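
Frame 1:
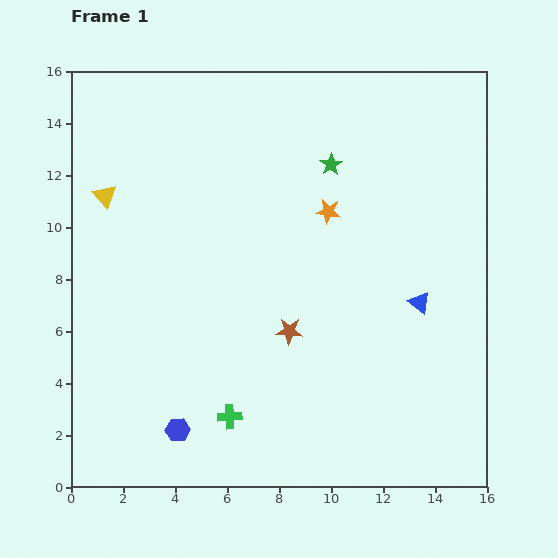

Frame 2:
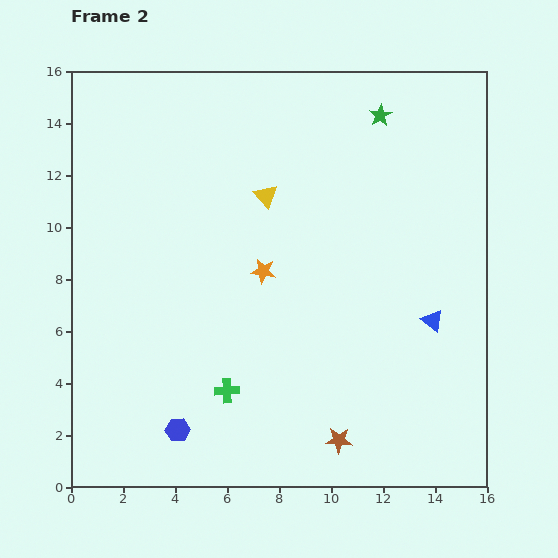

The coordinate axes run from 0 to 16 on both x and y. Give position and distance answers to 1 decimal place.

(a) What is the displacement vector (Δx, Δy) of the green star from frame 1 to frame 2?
(1.9, 1.9)

The green star was at (10.0, 12.4) in frame 1 and (11.9, 14.3) in frame 2.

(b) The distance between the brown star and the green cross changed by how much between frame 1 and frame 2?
+0.7

Distance in frame 1: 4.0. Distance in frame 2: 4.7.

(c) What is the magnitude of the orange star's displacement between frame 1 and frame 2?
3.4

The orange star moved from (9.9, 10.6) to (7.4, 8.3), a distance of √(2.5² + 2.3²) ≈ 3.4.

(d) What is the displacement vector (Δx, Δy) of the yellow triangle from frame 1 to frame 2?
(6.2, 0.0)

The yellow triangle was at (1.3, 11.2) in frame 1 and (7.5, 11.2) in frame 2.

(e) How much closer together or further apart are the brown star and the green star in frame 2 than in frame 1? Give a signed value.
+6.0

Distance in frame 1: 6.6. Distance in frame 2: 12.6.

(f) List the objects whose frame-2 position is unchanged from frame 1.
the blue hexagon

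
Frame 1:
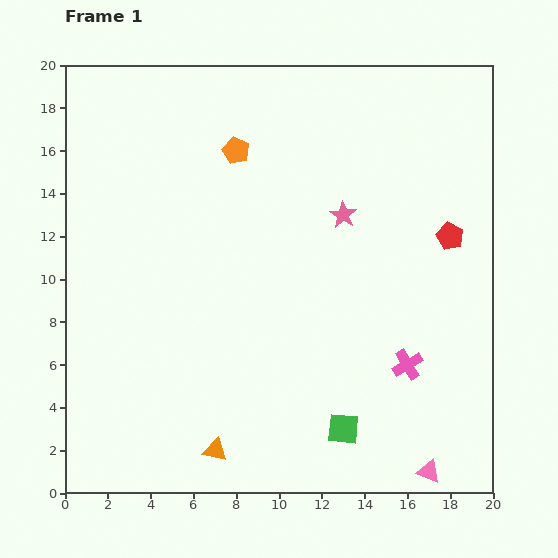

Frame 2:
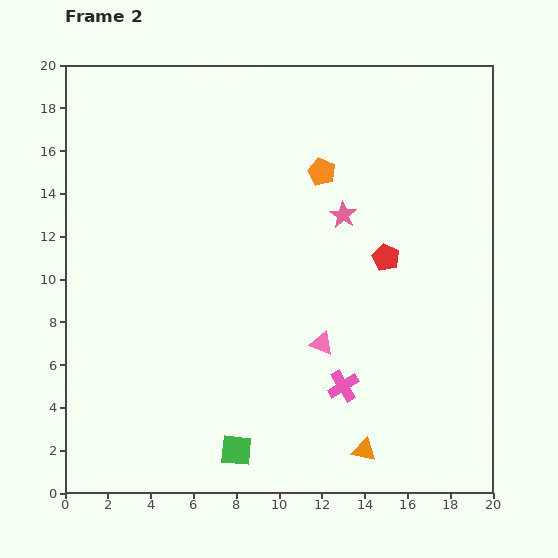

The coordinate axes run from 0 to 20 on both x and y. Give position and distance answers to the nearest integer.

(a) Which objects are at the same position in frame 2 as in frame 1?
the pink star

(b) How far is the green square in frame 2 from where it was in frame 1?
5

The green square moved from (13, 3) to (8, 2), a distance of √(5² + 1²) ≈ 5.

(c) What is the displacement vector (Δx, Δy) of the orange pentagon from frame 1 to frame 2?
(4, -1)

The orange pentagon was at (8, 16) in frame 1 and (12, 15) in frame 2.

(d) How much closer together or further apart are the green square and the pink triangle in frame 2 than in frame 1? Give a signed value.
+2

Distance in frame 1: 4. Distance in frame 2: 6.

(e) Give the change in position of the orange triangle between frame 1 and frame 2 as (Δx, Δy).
(7, 0)

The orange triangle was at (7, 2) in frame 1 and (14, 2) in frame 2.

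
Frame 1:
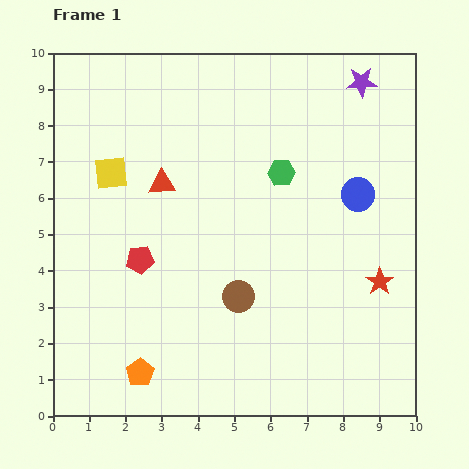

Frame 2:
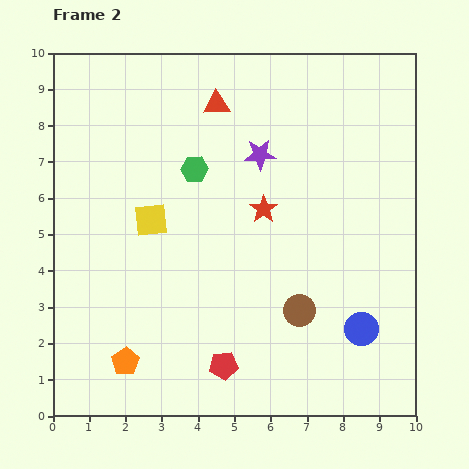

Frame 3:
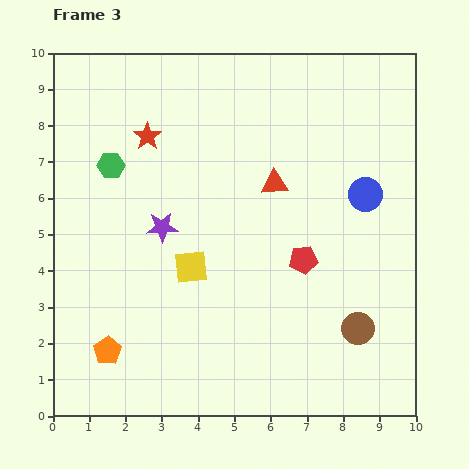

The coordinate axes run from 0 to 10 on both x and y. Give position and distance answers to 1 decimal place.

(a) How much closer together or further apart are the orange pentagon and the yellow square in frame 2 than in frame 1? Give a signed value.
-1.6

Distance in frame 1: 5.6. Distance in frame 2: 4.0.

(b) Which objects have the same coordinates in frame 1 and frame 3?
none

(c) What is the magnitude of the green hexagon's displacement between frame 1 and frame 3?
4.7

The green hexagon moved from (6.3, 6.7) to (1.6, 6.9), a distance of √(4.7² + 0.2²) ≈ 4.7.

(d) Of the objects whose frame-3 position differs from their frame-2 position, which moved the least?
the orange pentagon

(moved 0.6)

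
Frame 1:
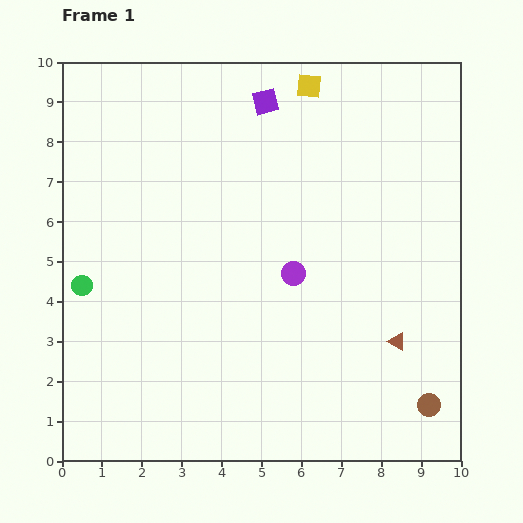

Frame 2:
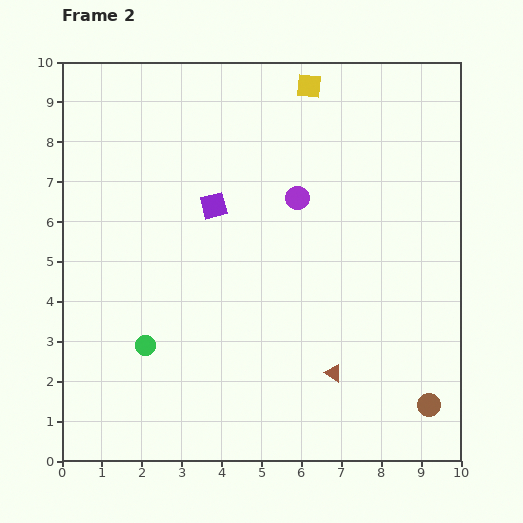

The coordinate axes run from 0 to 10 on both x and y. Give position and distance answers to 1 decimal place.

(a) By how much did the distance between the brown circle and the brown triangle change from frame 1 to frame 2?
+0.7

Distance in frame 1: 1.8. Distance in frame 2: 2.5.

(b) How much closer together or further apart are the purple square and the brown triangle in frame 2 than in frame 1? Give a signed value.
-1.6

Distance in frame 1: 6.8. Distance in frame 2: 5.2.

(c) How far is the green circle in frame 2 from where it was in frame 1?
2.2

The green circle moved from (0.5, 4.4) to (2.1, 2.9), a distance of √(1.6² + 1.5²) ≈ 2.2.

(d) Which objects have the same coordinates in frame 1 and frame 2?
the brown circle, the yellow square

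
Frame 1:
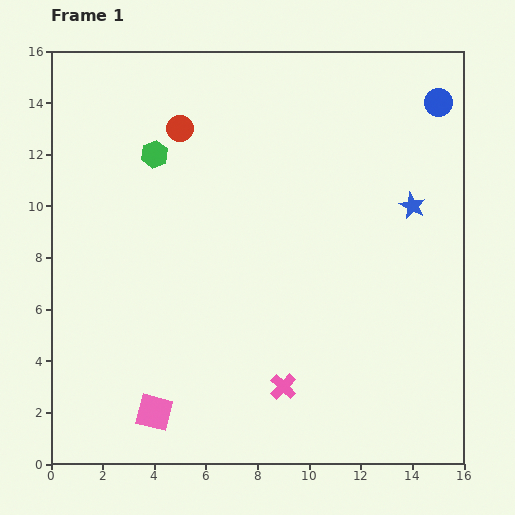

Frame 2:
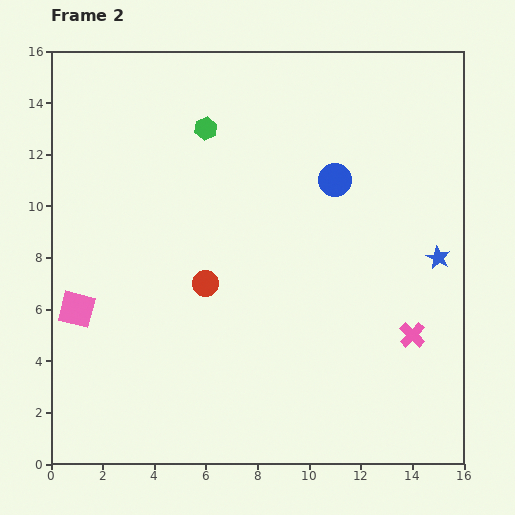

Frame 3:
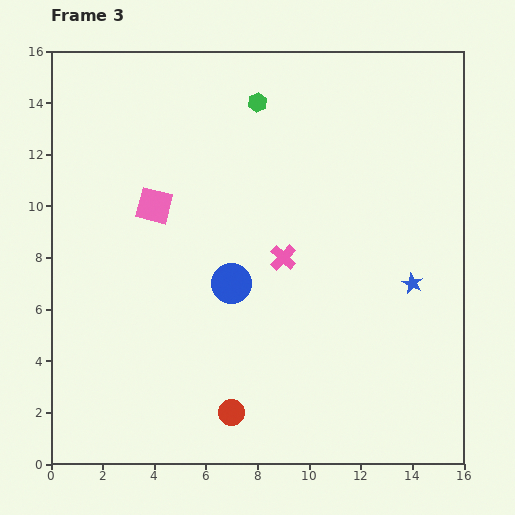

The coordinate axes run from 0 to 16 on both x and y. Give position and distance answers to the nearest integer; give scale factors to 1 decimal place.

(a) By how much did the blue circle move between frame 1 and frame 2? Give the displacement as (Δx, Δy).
(-4, -3)

The blue circle was at (15, 14) in frame 1 and (11, 11) in frame 2.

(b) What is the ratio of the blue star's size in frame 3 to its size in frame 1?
0.8×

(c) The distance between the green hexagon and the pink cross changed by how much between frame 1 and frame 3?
-4

Distance in frame 1: 10. Distance in frame 3: 6.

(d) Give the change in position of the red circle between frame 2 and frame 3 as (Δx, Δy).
(1, -5)

The red circle was at (6, 7) in frame 2 and (7, 2) in frame 3.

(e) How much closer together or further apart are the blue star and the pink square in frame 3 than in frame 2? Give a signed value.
-4

Distance in frame 2: 14. Distance in frame 3: 10.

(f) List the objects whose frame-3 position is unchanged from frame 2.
none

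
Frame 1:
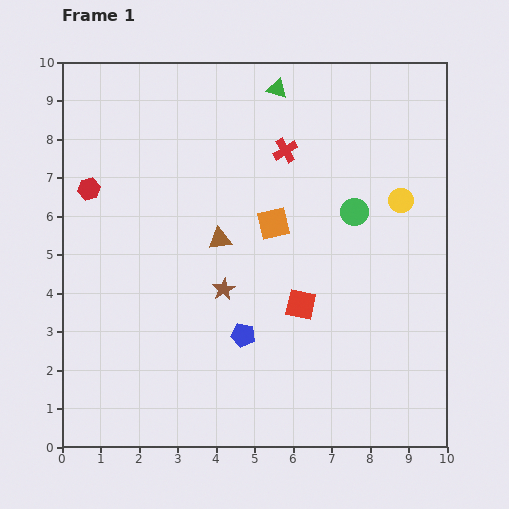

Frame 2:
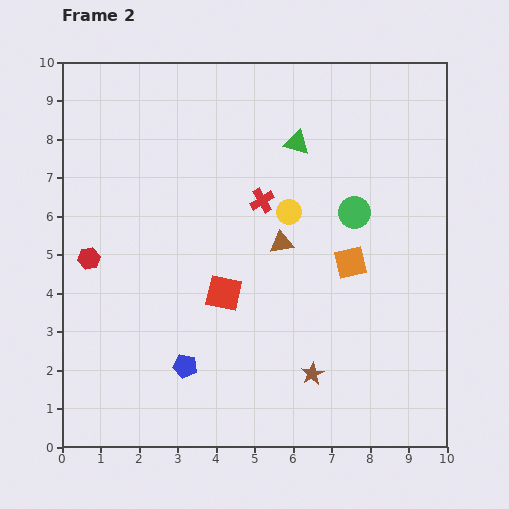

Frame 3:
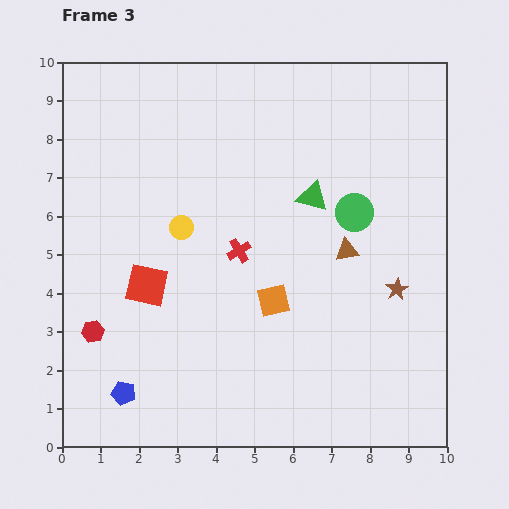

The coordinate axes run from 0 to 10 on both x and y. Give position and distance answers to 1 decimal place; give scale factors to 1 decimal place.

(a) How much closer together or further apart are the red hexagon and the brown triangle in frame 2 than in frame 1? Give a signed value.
+1.4

Distance in frame 1: 3.6. Distance in frame 2: 5.0.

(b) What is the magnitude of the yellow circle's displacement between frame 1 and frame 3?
5.7

The yellow circle moved from (8.8, 6.4) to (3.1, 5.7), a distance of √(5.7² + 0.7²) ≈ 5.7.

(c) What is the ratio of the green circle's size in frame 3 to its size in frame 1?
1.4×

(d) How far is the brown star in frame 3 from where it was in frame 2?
3.1

The brown star moved from (6.5, 1.9) to (8.7, 4.1), a distance of √(2.2² + 2.2²) ≈ 3.1.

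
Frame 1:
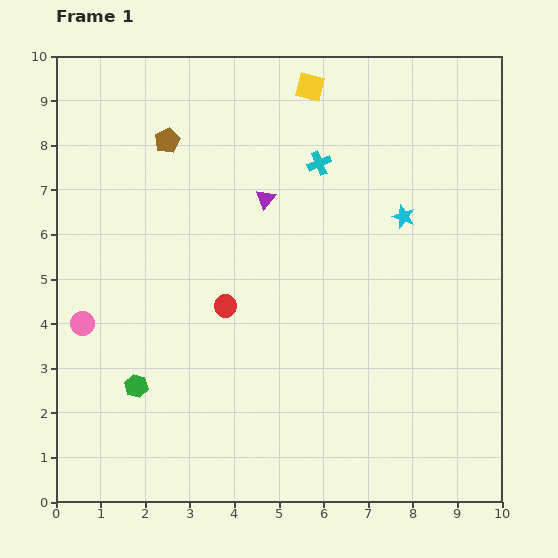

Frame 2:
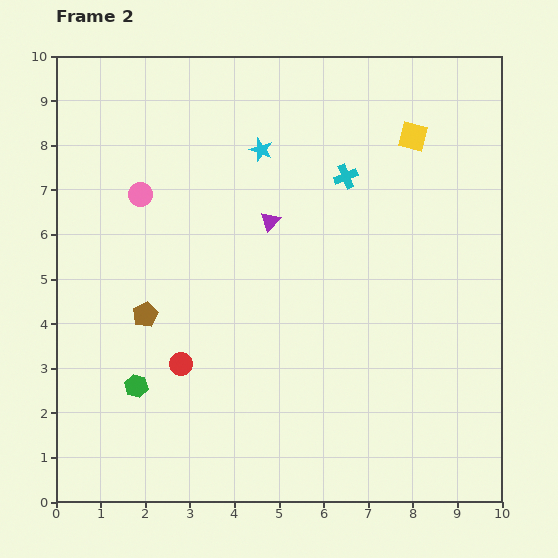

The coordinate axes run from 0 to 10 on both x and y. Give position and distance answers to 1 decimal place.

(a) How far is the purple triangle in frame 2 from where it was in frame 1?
0.5

The purple triangle moved from (4.7, 6.8) to (4.8, 6.3), a distance of √(0.1² + 0.5²) ≈ 0.5.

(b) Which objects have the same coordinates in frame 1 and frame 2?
the green hexagon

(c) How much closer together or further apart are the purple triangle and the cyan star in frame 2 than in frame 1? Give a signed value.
-1.5

Distance in frame 1: 3.1. Distance in frame 2: 1.6.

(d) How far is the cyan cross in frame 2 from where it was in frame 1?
0.7

The cyan cross moved from (5.9, 7.6) to (6.5, 7.3), a distance of √(0.6² + 0.3²) ≈ 0.7.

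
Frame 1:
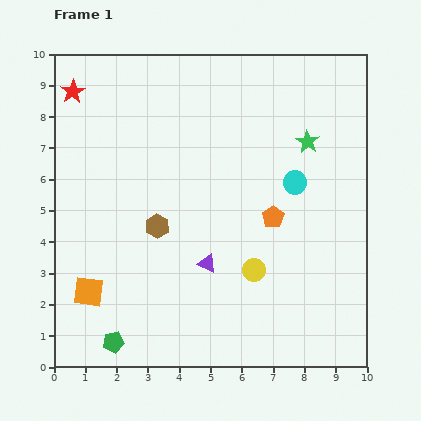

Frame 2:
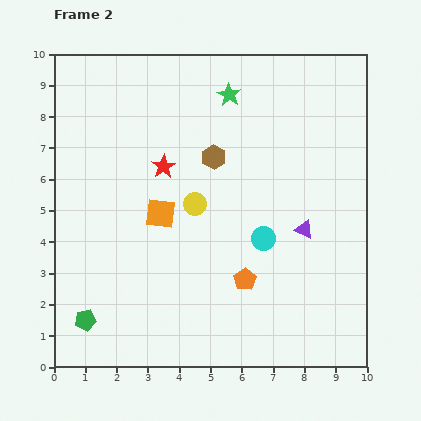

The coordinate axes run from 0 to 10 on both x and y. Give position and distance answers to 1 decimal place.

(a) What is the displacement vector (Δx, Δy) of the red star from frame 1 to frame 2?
(2.9, -2.4)

The red star was at (0.6, 8.8) in frame 1 and (3.5, 6.4) in frame 2.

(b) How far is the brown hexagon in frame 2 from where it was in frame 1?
2.8

The brown hexagon moved from (3.3, 4.5) to (5.1, 6.7), a distance of √(1.8² + 2.2²) ≈ 2.8.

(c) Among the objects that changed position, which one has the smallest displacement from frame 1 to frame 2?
the green pentagon

(moved 1.1)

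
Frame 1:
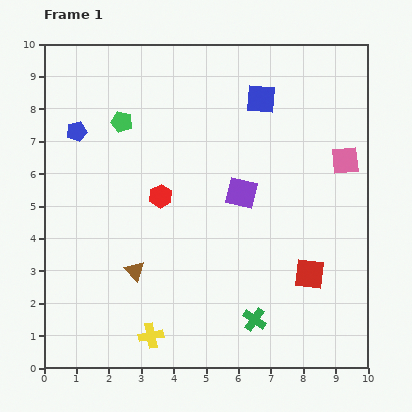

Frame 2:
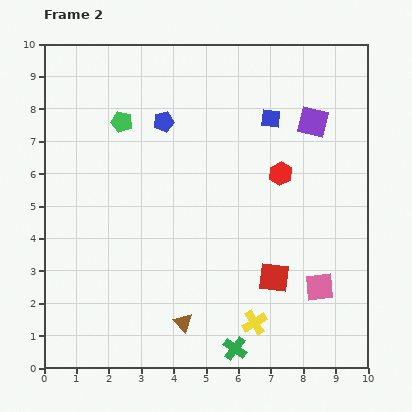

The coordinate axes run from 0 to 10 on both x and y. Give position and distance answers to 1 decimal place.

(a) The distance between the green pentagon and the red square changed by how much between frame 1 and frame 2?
-0.8

Distance in frame 1: 7.5. Distance in frame 2: 6.7.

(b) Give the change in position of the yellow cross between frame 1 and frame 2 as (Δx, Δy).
(3.2, 0.4)

The yellow cross was at (3.3, 1.0) in frame 1 and (6.5, 1.4) in frame 2.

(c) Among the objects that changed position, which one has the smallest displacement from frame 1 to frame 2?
the blue square

(moved 0.7)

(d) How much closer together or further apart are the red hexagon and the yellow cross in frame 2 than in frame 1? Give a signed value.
+0.4

Distance in frame 1: 4.3. Distance in frame 2: 4.7.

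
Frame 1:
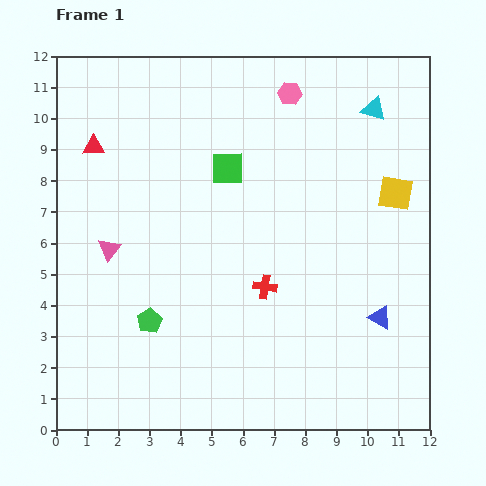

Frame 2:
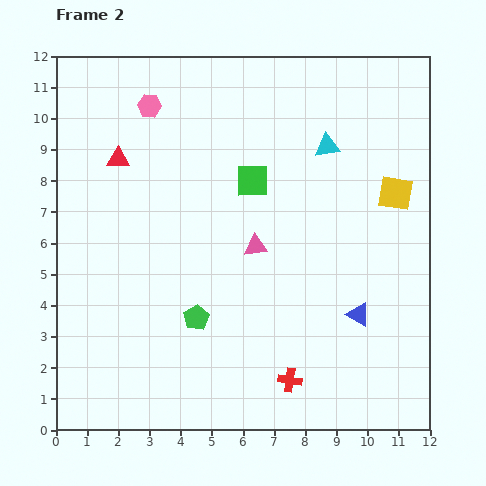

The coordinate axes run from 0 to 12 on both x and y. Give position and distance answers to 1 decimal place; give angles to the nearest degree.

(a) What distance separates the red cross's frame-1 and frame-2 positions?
3.1

The red cross moved from (6.7, 4.6) to (7.5, 1.6), a distance of √(0.8² + 3.0²) ≈ 3.1.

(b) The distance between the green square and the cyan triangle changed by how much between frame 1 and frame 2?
-2.5

Distance in frame 1: 5.1. Distance in frame 2: 2.6.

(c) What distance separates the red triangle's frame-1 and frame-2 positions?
0.9

The red triangle moved from (1.2, 9.1) to (2.0, 8.7), a distance of √(0.8² + 0.4²) ≈ 0.9.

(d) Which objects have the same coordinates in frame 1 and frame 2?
the yellow square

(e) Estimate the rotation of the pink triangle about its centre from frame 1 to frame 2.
47° clockwise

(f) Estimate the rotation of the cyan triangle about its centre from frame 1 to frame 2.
25° counter-clockwise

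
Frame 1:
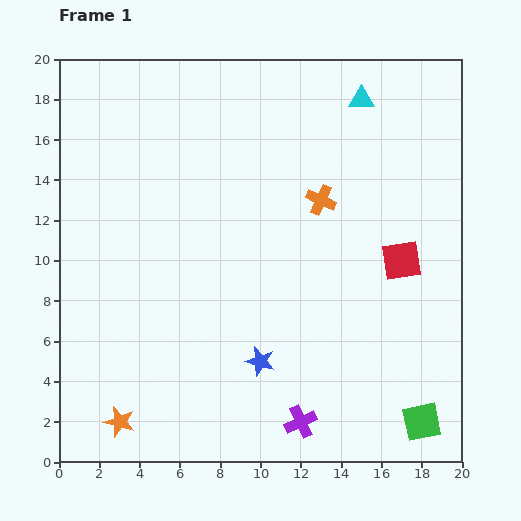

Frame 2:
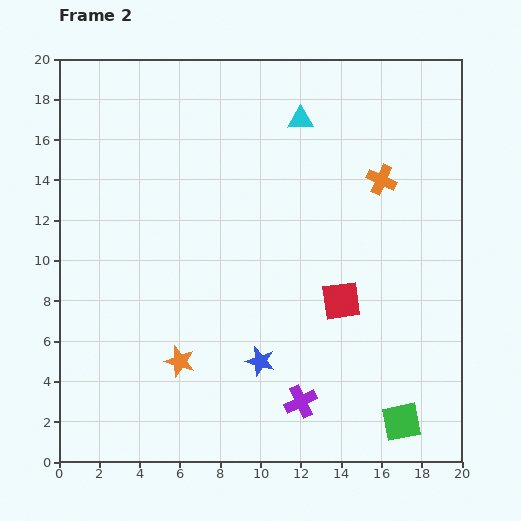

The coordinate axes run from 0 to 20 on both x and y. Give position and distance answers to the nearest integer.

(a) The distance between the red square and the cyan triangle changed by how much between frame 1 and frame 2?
+1

Distance in frame 1: 8. Distance in frame 2: 9.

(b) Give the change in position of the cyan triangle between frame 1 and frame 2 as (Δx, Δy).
(-3, -1)

The cyan triangle was at (15, 18) in frame 1 and (12, 17) in frame 2.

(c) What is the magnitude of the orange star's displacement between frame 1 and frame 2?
4

The orange star moved from (3, 2) to (6, 5), a distance of √(3² + 3²) ≈ 4.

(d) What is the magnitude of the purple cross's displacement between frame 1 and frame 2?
1

The purple cross moved from (12, 2) to (12, 3), a distance of √(0² + 1²) ≈ 1.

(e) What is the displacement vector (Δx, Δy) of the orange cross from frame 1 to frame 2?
(3, 1)

The orange cross was at (13, 13) in frame 1 and (16, 14) in frame 2.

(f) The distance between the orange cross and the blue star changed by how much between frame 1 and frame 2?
+2

Distance in frame 1: 9. Distance in frame 2: 11.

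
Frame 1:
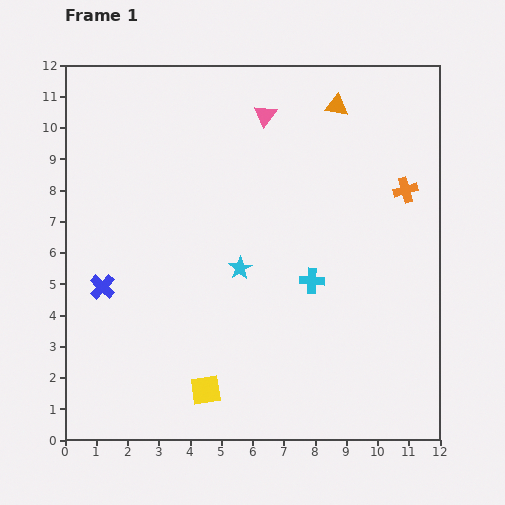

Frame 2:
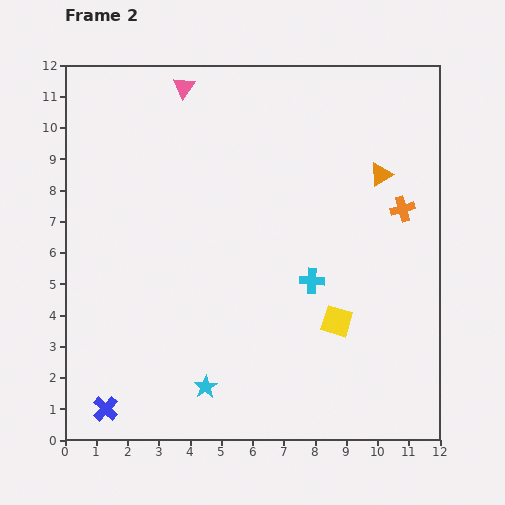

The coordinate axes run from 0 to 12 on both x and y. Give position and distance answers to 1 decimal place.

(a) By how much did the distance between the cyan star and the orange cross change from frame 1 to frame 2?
+2.6

Distance in frame 1: 5.9. Distance in frame 2: 8.5.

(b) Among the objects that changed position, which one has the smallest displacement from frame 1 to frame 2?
the orange cross

(moved 0.6)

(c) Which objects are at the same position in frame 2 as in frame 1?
the cyan cross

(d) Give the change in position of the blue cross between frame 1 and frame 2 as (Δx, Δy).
(0.1, -3.9)

The blue cross was at (1.2, 4.9) in frame 1 and (1.3, 1.0) in frame 2.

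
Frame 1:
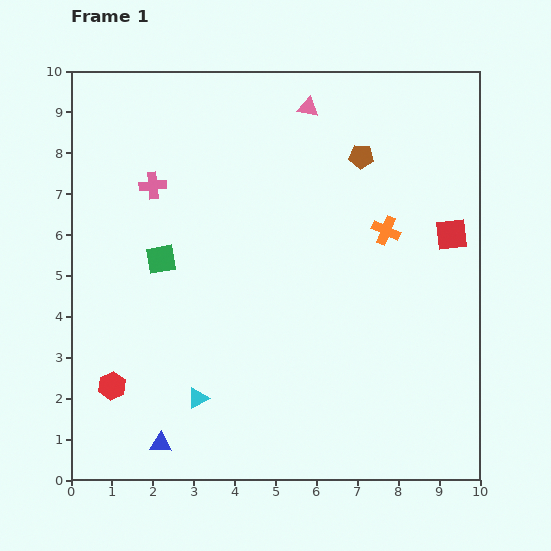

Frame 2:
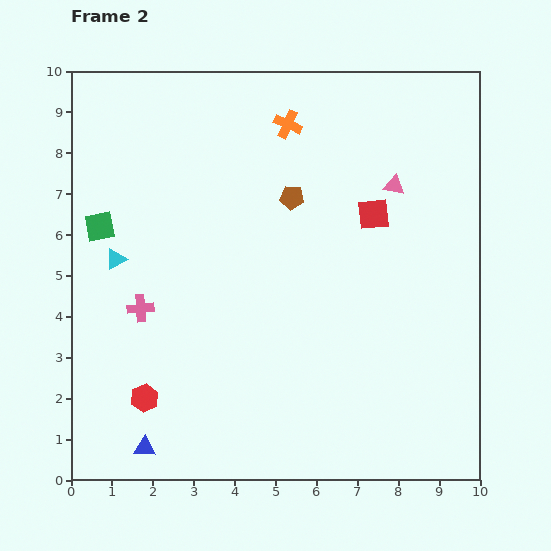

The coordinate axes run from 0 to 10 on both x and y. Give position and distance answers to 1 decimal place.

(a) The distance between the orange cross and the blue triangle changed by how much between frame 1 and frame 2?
+1.0

Distance in frame 1: 7.6. Distance in frame 2: 8.6.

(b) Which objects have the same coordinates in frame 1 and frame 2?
none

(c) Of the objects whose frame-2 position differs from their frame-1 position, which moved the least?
the blue triangle

(moved 0.4)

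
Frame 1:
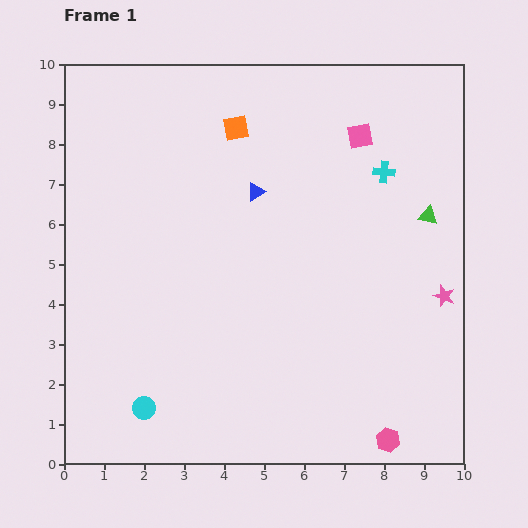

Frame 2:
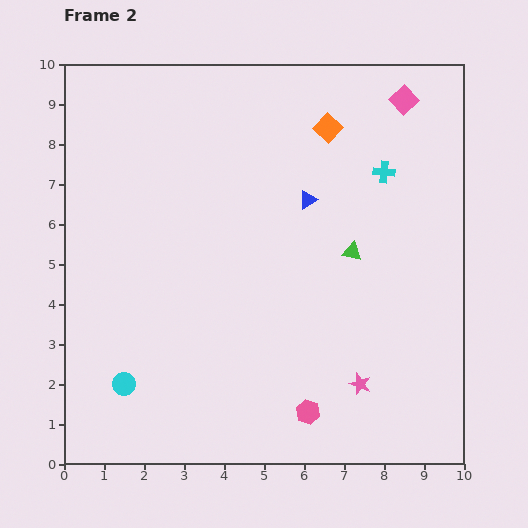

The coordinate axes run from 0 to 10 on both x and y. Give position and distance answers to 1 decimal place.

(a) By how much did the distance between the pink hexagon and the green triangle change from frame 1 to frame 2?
-1.6

Distance in frame 1: 5.7. Distance in frame 2: 4.1.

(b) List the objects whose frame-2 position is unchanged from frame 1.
the cyan cross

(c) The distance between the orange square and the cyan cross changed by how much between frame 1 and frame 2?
-2.1

Distance in frame 1: 3.9. Distance in frame 2: 1.8.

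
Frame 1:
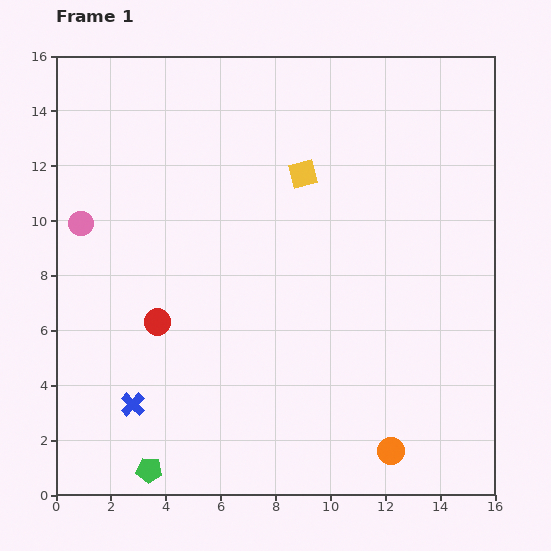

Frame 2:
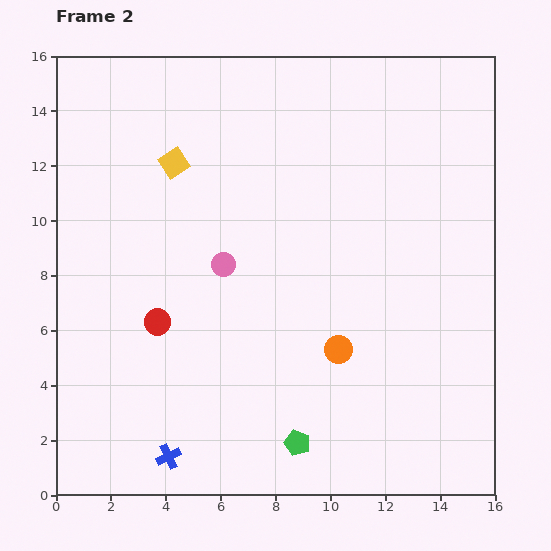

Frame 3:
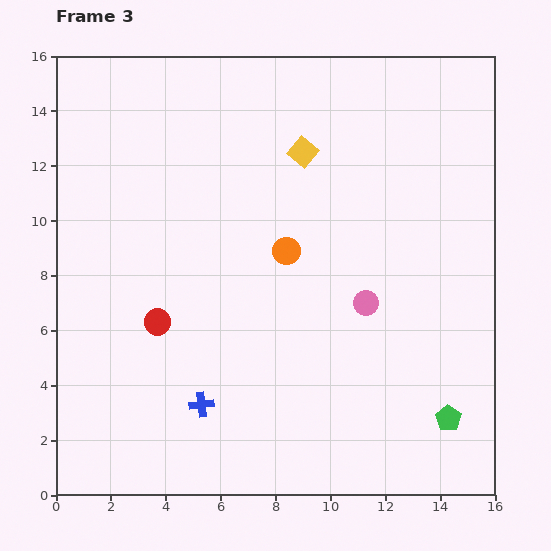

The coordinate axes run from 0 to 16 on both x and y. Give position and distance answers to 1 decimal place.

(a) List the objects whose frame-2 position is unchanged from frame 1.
the red circle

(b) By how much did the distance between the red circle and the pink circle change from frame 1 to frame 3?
+3.0

Distance in frame 1: 4.6. Distance in frame 3: 7.6.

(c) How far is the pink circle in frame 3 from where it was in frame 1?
10.8

The pink circle moved from (0.9, 9.9) to (11.3, 7.0), a distance of √(10.4² + 2.9²) ≈ 10.8.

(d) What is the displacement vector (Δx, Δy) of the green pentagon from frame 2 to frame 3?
(5.5, 0.9)

The green pentagon was at (8.8, 1.9) in frame 2 and (14.3, 2.8) in frame 3.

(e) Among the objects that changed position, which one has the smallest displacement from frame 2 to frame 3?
the blue cross

(moved 2.2)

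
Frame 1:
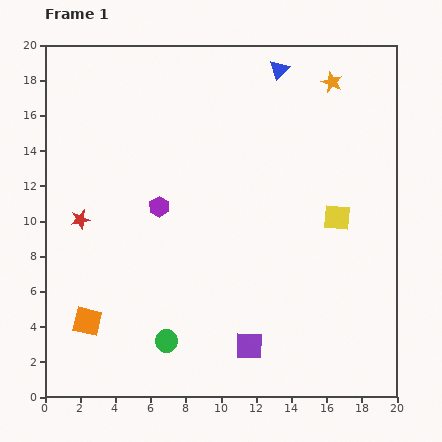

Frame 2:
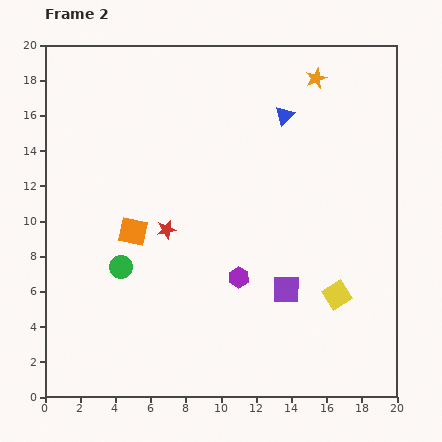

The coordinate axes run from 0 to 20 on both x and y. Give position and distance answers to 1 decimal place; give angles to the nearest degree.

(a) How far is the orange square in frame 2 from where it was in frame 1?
5.7

The orange square moved from (2.4, 4.3) to (5.0, 9.4), a distance of √(2.6² + 5.1²) ≈ 5.7.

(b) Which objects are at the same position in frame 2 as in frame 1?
none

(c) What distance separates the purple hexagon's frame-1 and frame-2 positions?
6.0

The purple hexagon moved from (6.5, 10.8) to (11.0, 6.8), a distance of √(4.5² + 4.0²) ≈ 6.0.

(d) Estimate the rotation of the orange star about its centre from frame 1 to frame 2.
27° clockwise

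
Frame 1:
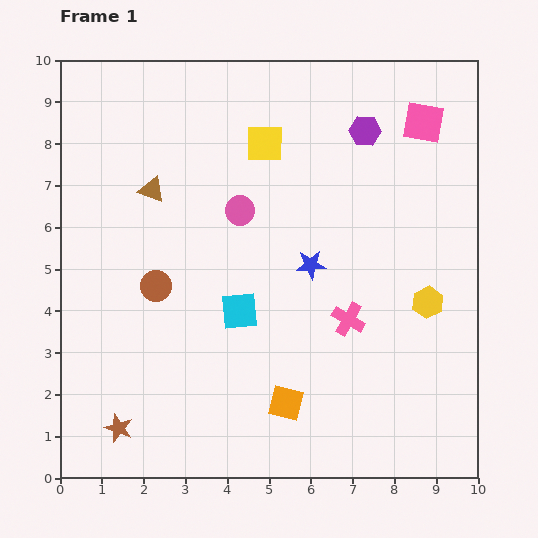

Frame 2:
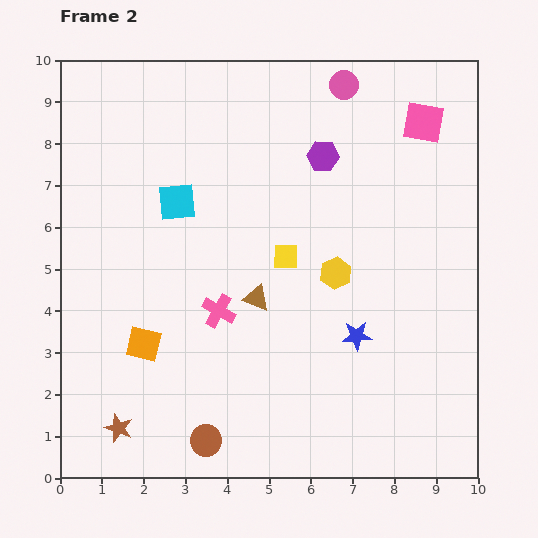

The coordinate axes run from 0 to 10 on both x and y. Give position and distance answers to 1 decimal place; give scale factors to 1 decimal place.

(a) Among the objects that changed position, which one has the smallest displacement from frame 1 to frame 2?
the purple hexagon

(moved 1.2)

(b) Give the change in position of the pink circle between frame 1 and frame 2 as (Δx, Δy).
(2.5, 3.0)

The pink circle was at (4.3, 6.4) in frame 1 and (6.8, 9.4) in frame 2.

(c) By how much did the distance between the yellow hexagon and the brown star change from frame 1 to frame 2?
-1.6

Distance in frame 1: 8.0. Distance in frame 2: 6.4.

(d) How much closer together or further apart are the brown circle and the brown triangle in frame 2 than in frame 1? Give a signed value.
+1.3

Distance in frame 1: 2.3. Distance in frame 2: 3.6.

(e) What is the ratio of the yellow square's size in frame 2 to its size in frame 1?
0.7×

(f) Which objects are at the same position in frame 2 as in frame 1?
the brown star, the pink square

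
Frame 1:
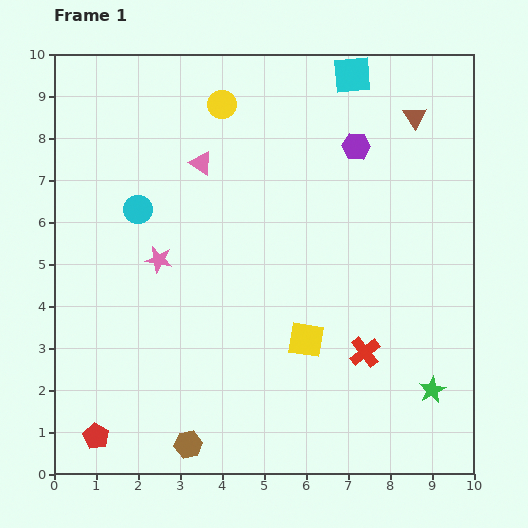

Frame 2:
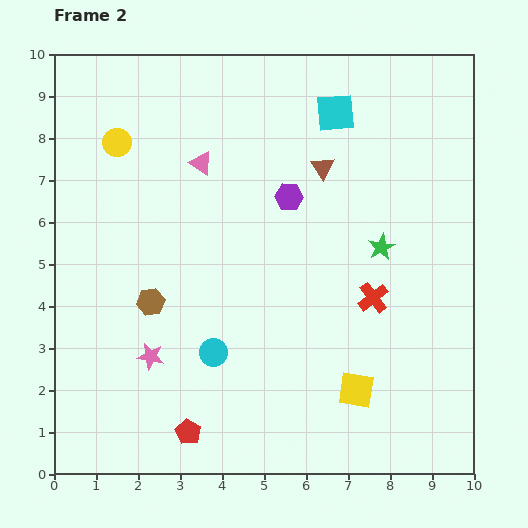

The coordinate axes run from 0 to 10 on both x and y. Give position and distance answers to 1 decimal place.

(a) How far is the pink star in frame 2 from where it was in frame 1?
2.3

The pink star moved from (2.5, 5.1) to (2.3, 2.8), a distance of √(0.2² + 2.3²) ≈ 2.3.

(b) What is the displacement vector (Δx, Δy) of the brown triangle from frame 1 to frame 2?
(-2.2, -1.2)

The brown triangle was at (8.6, 8.5) in frame 1 and (6.4, 7.3) in frame 2.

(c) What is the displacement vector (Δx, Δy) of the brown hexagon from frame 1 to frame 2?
(-0.9, 3.4)

The brown hexagon was at (3.2, 0.7) in frame 1 and (2.3, 4.1) in frame 2.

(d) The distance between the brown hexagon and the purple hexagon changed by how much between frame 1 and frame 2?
-4.0

Distance in frame 1: 8.1. Distance in frame 2: 4.1.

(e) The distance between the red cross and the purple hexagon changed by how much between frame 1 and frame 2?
-1.8

Distance in frame 1: 4.9. Distance in frame 2: 3.1.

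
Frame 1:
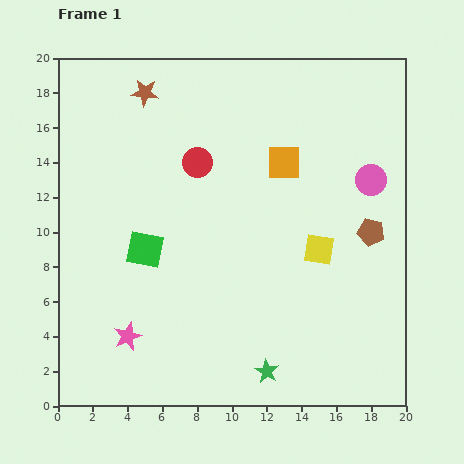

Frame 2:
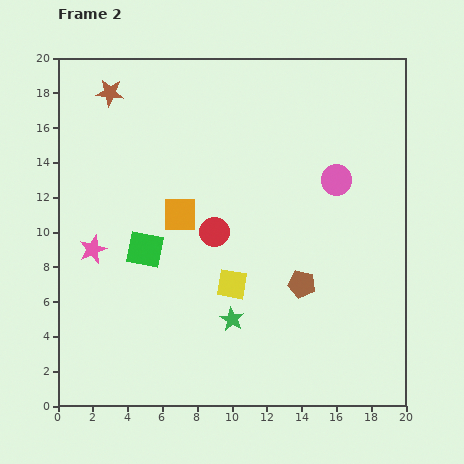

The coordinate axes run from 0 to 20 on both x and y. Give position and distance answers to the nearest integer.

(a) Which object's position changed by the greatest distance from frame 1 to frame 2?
the orange square

(moved 7; next 5)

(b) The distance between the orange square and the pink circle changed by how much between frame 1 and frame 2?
+4

Distance in frame 1: 5. Distance in frame 2: 9.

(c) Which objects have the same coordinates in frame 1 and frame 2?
the green square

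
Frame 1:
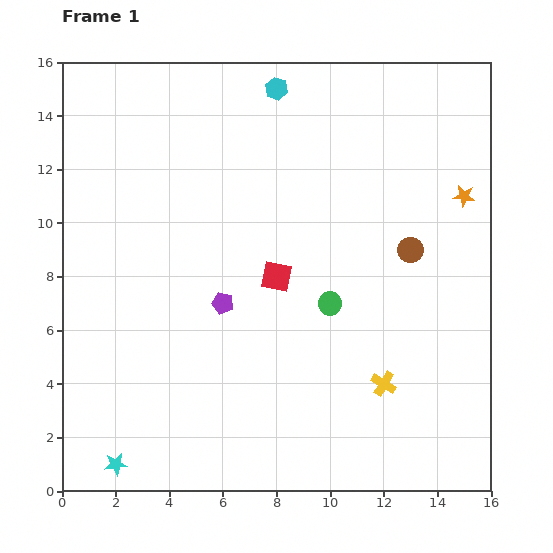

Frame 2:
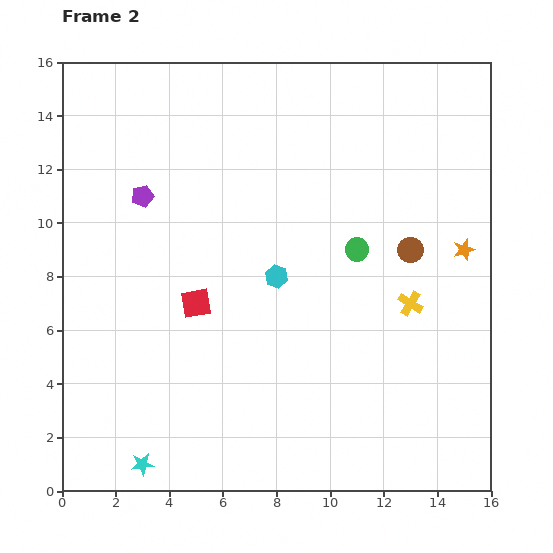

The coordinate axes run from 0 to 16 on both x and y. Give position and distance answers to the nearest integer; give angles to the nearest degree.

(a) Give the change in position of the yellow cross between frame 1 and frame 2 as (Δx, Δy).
(1, 3)

The yellow cross was at (12, 4) in frame 1 and (13, 7) in frame 2.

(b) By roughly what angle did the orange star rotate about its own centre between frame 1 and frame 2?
25° counter-clockwise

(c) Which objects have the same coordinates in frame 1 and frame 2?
the brown circle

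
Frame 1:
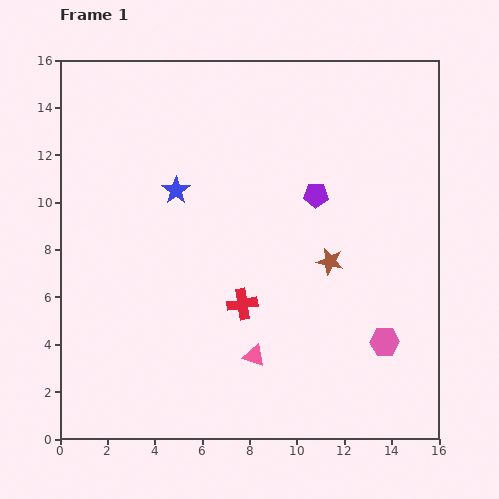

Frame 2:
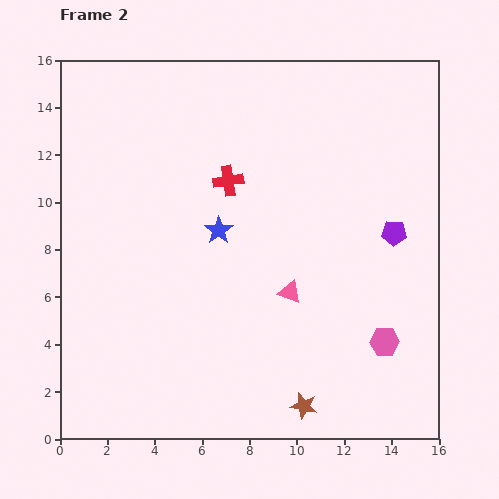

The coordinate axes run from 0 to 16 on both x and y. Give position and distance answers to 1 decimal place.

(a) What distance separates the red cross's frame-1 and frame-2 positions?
5.2

The red cross moved from (7.7, 5.7) to (7.1, 10.9), a distance of √(0.6² + 5.2²) ≈ 5.2.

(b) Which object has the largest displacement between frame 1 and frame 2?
the brown star

(moved 6.2; next 5.2)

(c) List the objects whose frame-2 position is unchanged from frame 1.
the pink hexagon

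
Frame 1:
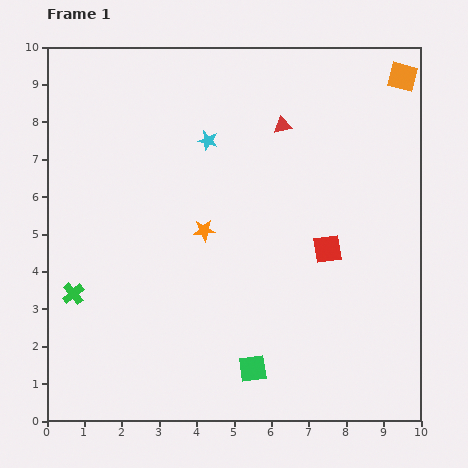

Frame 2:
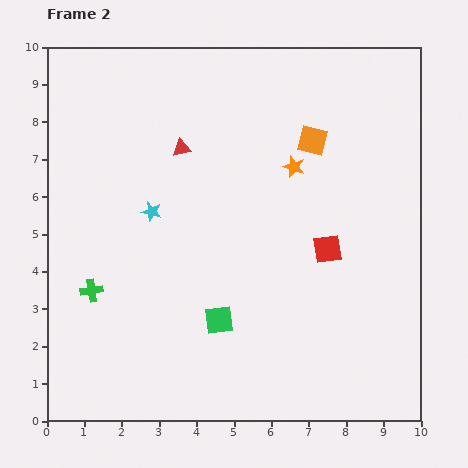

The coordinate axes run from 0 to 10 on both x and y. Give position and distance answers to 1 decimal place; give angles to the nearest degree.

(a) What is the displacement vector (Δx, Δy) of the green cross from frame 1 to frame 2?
(0.5, 0.1)

The green cross was at (0.7, 3.4) in frame 1 and (1.2, 3.5) in frame 2.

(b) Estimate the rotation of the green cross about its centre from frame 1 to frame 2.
32° clockwise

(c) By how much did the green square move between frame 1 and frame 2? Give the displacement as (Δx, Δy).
(-0.9, 1.3)

The green square was at (5.5, 1.4) in frame 1 and (4.6, 2.7) in frame 2.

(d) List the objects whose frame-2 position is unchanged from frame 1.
the red square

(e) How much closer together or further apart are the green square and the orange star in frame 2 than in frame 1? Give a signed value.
+0.7

Distance in frame 1: 3.9. Distance in frame 2: 4.6.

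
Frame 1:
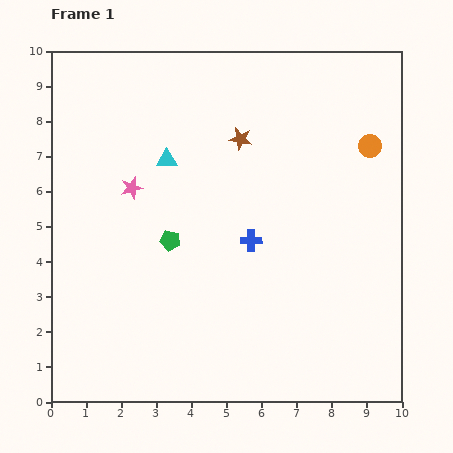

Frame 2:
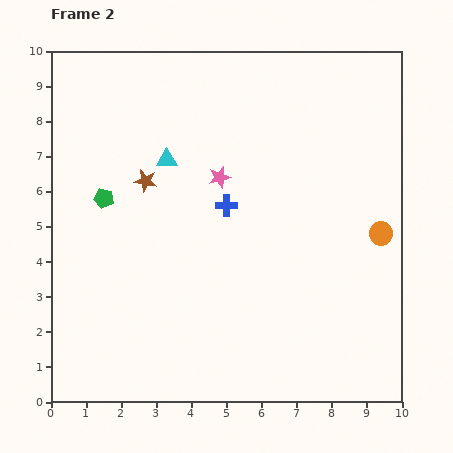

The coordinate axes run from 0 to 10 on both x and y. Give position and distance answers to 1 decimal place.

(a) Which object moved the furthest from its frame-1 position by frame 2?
the brown star

(moved 3.0; next 2.5)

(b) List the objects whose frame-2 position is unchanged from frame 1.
the cyan triangle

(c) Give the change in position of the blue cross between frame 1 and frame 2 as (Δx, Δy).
(-0.7, 1.0)

The blue cross was at (5.7, 4.6) in frame 1 and (5.0, 5.6) in frame 2.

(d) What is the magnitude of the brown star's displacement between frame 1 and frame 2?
3.0

The brown star moved from (5.4, 7.5) to (2.7, 6.3), a distance of √(2.7² + 1.2²) ≈ 3.0.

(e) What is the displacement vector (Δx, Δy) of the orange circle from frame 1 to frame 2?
(0.3, -2.5)

The orange circle was at (9.1, 7.3) in frame 1 and (9.4, 4.8) in frame 2.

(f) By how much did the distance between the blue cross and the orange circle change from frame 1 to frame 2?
+0.2

Distance in frame 1: 4.3. Distance in frame 2: 4.5.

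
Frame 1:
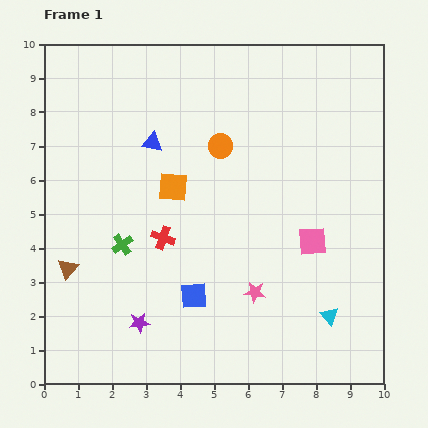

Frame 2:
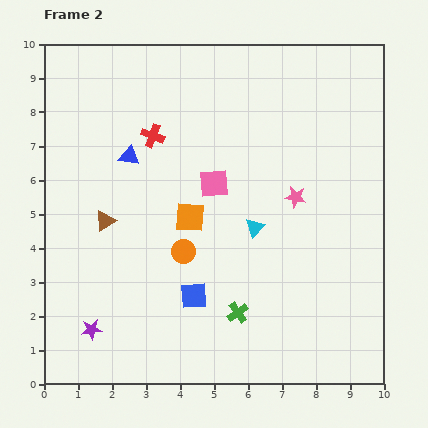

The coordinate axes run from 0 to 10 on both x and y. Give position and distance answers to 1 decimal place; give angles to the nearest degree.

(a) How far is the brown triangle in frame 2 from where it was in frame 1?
1.8

The brown triangle moved from (0.7, 3.4) to (1.8, 4.8), a distance of √(1.1² + 1.4²) ≈ 1.8.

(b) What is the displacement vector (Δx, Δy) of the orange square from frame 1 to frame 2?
(0.5, -0.9)

The orange square was at (3.8, 5.8) in frame 1 and (4.3, 4.9) in frame 2.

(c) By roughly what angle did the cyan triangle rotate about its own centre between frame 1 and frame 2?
26° clockwise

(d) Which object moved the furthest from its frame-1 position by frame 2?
the green cross

(moved 3.9; next 3.4)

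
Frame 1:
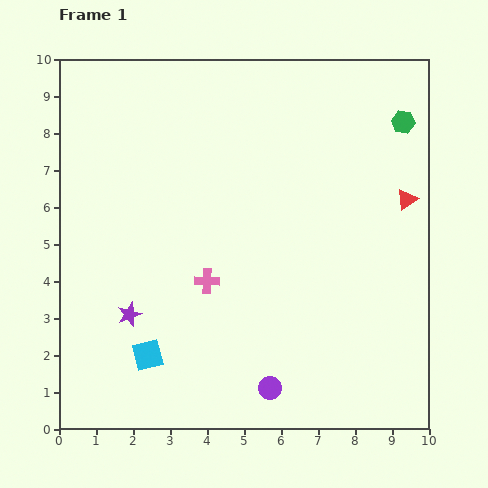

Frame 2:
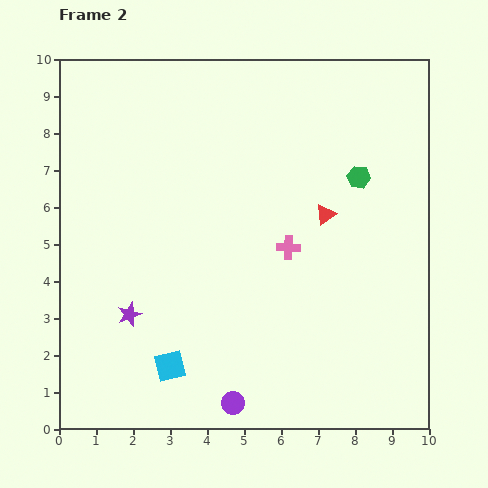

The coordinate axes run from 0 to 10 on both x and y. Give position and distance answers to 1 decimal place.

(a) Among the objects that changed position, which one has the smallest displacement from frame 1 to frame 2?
the cyan square

(moved 0.7)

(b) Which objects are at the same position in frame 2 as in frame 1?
the purple star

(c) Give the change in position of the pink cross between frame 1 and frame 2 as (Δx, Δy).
(2.2, 0.9)

The pink cross was at (4.0, 4.0) in frame 1 and (6.2, 4.9) in frame 2.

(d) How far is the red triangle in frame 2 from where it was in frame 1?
2.2

The red triangle moved from (9.4, 6.2) to (7.2, 5.8), a distance of √(2.2² + 0.4²) ≈ 2.2.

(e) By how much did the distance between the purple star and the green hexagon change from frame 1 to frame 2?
-1.8

Distance in frame 1: 9.0. Distance in frame 2: 7.2.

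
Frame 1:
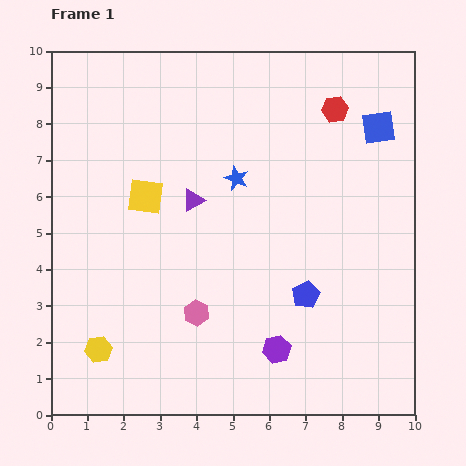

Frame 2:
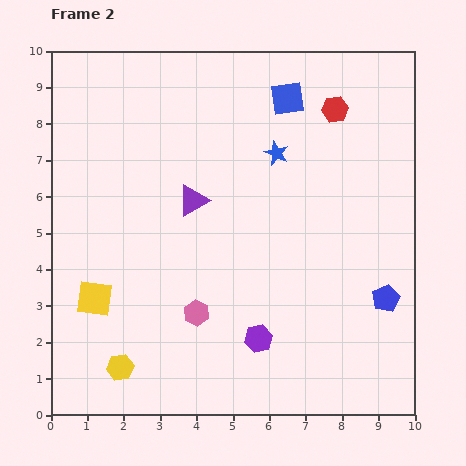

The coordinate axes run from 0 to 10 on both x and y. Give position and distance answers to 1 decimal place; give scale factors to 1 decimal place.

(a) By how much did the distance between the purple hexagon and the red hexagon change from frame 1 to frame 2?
-0.2

Distance in frame 1: 6.8. Distance in frame 2: 6.6.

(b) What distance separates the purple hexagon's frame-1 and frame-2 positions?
0.6

The purple hexagon moved from (6.2, 1.8) to (5.7, 2.1), a distance of √(0.5² + 0.3²) ≈ 0.6.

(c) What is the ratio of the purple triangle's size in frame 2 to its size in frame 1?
1.4×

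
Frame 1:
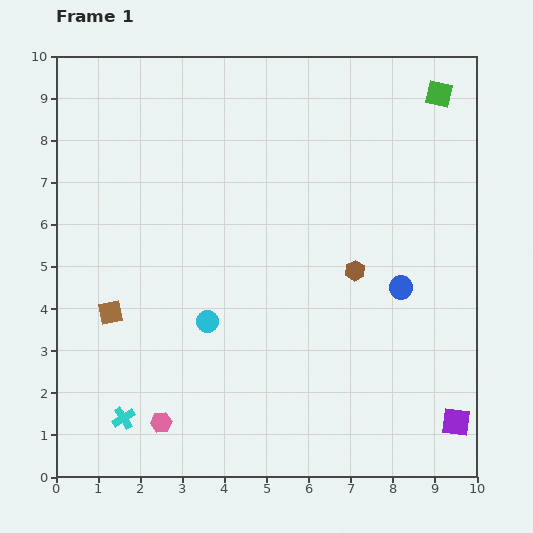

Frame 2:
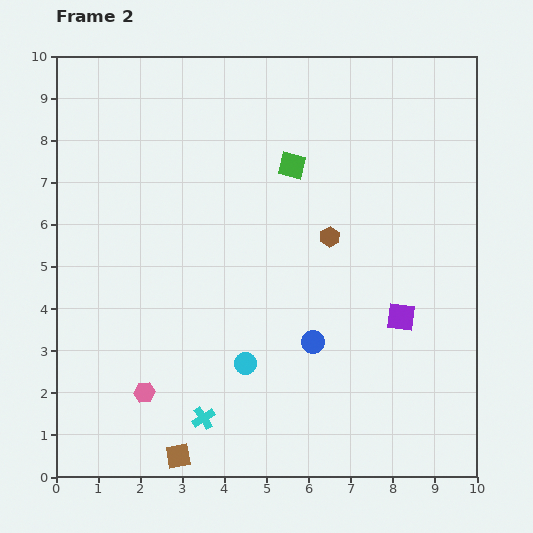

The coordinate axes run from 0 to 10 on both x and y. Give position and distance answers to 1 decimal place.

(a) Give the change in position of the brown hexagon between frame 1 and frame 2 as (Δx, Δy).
(-0.6, 0.8)

The brown hexagon was at (7.1, 4.9) in frame 1 and (6.5, 5.7) in frame 2.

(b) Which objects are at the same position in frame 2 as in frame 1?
none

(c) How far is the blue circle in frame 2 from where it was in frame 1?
2.5

The blue circle moved from (8.2, 4.5) to (6.1, 3.2), a distance of √(2.1² + 1.3²) ≈ 2.5.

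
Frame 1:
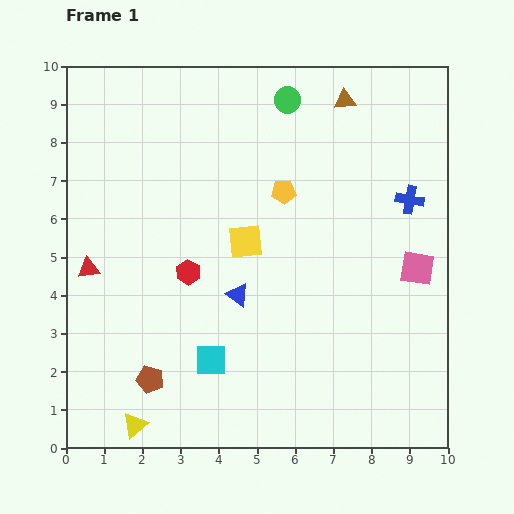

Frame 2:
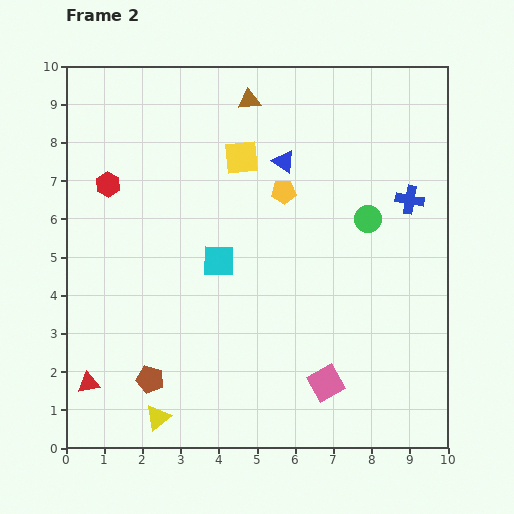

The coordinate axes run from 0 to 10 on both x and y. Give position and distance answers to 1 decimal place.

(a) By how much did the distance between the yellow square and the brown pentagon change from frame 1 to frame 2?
+1.9

Distance in frame 1: 4.4. Distance in frame 2: 6.3.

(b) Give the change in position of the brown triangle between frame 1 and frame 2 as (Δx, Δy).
(-2.5, 0.0)

The brown triangle was at (7.3, 9.1) in frame 1 and (4.8, 9.1) in frame 2.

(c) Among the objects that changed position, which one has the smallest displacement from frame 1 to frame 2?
the yellow triangle

(moved 0.6)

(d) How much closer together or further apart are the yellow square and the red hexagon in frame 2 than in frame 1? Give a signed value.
+1.9

Distance in frame 1: 1.7. Distance in frame 2: 3.6.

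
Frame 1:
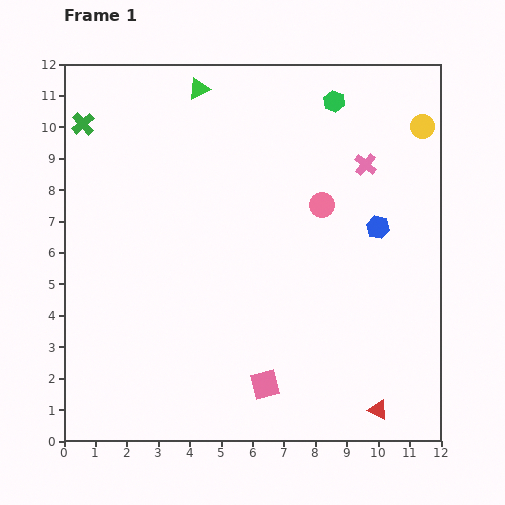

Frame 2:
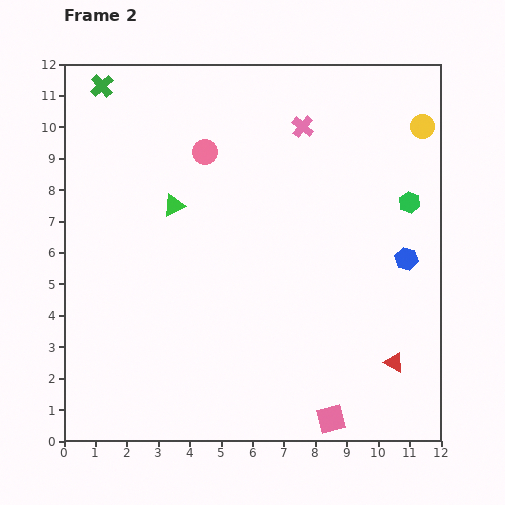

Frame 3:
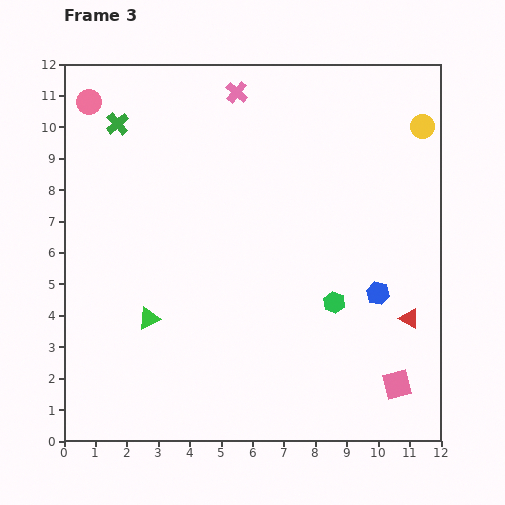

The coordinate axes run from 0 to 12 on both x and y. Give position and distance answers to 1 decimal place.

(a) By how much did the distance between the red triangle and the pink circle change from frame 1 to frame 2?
+2.3

Distance in frame 1: 6.7. Distance in frame 2: 9.0.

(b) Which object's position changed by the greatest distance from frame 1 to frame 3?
the pink circle

(moved 8.1; next 7.5)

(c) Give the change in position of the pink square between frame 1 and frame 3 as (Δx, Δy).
(4.2, 0.0)

The pink square was at (6.4, 1.8) in frame 1 and (10.6, 1.8) in frame 3.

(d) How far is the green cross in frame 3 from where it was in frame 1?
1.1

The green cross moved from (0.6, 10.1) to (1.7, 10.1), a distance of √(1.1² + 0.0²) ≈ 1.1.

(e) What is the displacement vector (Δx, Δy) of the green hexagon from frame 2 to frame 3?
(-2.4, -3.2)

The green hexagon was at (11.0, 7.6) in frame 2 and (8.6, 4.4) in frame 3.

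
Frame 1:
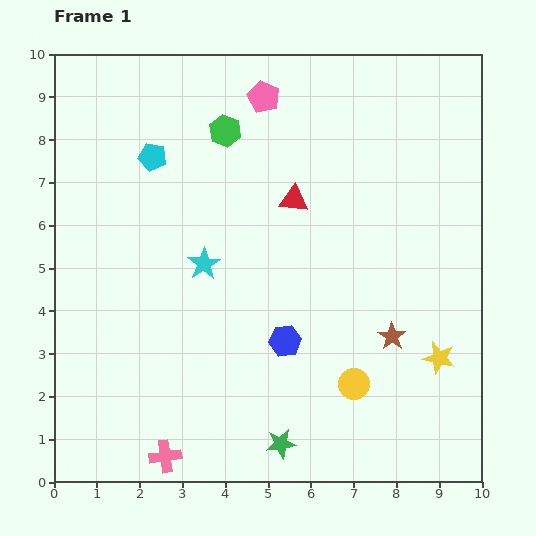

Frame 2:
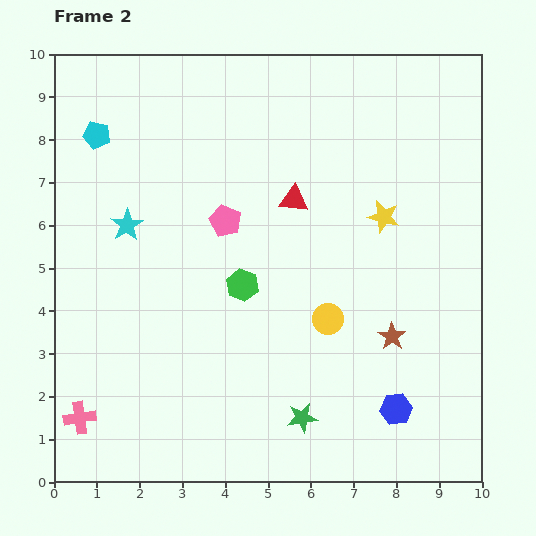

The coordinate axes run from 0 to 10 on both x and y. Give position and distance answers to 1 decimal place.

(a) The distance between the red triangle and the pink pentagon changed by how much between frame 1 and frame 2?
-0.8

Distance in frame 1: 2.5. Distance in frame 2: 1.7.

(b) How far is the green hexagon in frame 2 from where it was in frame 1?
3.6

The green hexagon moved from (4.0, 8.2) to (4.4, 4.6), a distance of √(0.4² + 3.6²) ≈ 3.6.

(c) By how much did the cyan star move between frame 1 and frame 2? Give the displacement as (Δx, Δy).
(-1.8, 0.9)

The cyan star was at (3.5, 5.1) in frame 1 and (1.7, 6.0) in frame 2.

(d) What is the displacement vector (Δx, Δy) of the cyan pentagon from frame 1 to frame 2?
(-1.3, 0.5)

The cyan pentagon was at (2.3, 7.6) in frame 1 and (1.0, 8.1) in frame 2.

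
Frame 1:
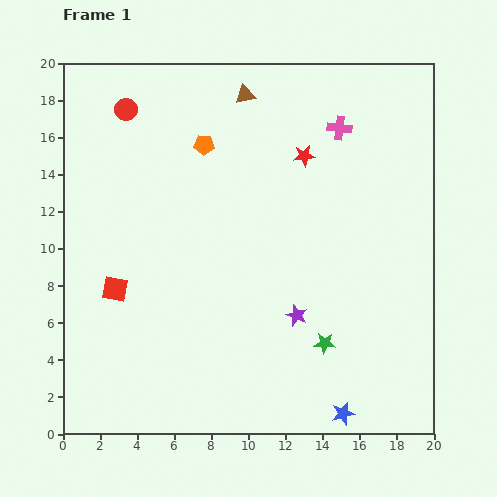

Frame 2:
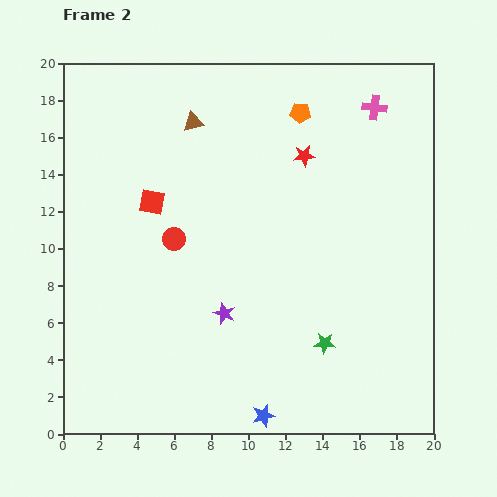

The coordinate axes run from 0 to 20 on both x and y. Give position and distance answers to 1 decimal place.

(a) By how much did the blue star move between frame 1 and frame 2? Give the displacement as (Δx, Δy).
(-4.3, -0.1)

The blue star was at (15.1, 1.1) in frame 1 and (10.8, 1.0) in frame 2.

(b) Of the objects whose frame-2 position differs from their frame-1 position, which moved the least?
the pink cross

(moved 2.2)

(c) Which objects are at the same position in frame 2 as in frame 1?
the red star, the green star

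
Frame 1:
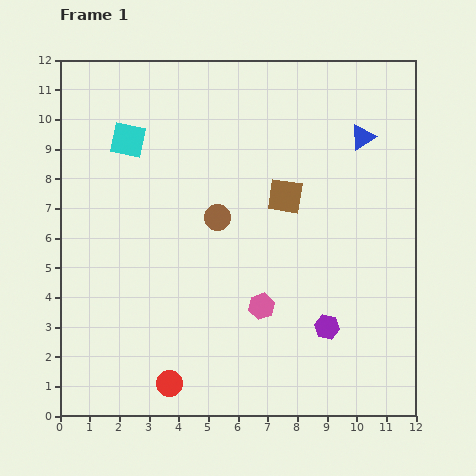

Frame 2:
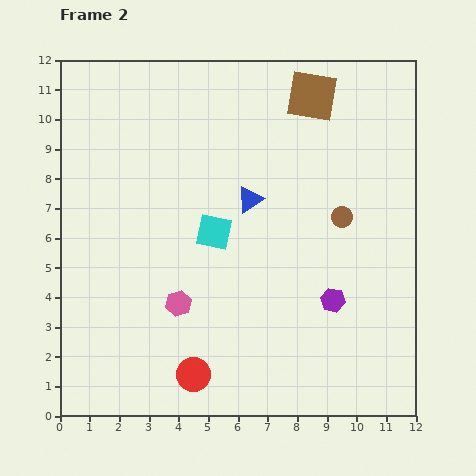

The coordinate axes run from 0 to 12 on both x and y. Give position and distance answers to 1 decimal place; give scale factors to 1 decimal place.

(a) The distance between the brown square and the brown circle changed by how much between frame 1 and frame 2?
+1.8

Distance in frame 1: 2.4. Distance in frame 2: 4.2.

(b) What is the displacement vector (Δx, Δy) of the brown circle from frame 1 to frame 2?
(4.2, 0.0)

The brown circle was at (5.3, 6.7) in frame 1 and (9.5, 6.7) in frame 2.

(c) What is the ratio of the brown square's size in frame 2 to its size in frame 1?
1.4×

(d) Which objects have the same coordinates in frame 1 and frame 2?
none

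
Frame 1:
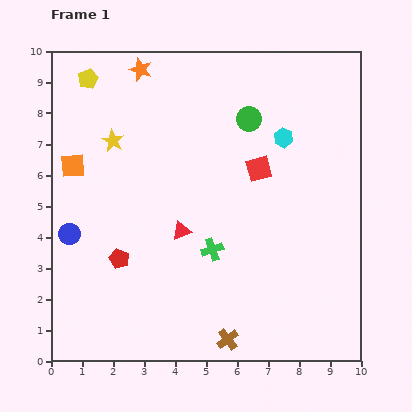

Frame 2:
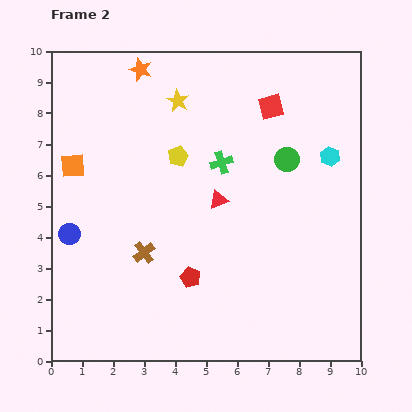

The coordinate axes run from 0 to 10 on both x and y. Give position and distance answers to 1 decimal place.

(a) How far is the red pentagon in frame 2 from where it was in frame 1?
2.4

The red pentagon moved from (2.2, 3.3) to (4.5, 2.7), a distance of √(2.3² + 0.6²) ≈ 2.4.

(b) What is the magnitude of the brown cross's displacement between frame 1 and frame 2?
3.9

The brown cross moved from (5.7, 0.7) to (3.0, 3.5), a distance of √(2.7² + 2.8²) ≈ 3.9.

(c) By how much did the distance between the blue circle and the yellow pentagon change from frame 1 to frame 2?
-0.7

Distance in frame 1: 5.0. Distance in frame 2: 4.3.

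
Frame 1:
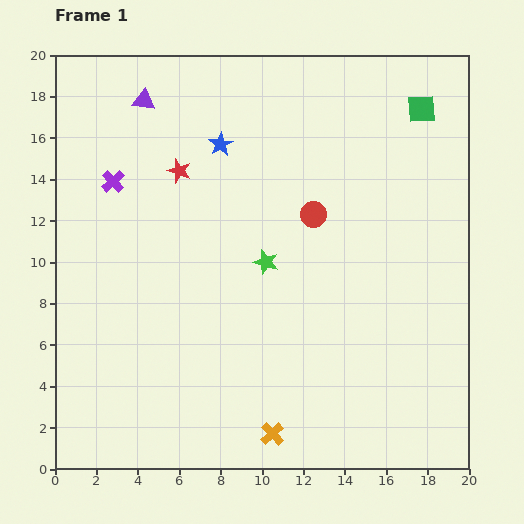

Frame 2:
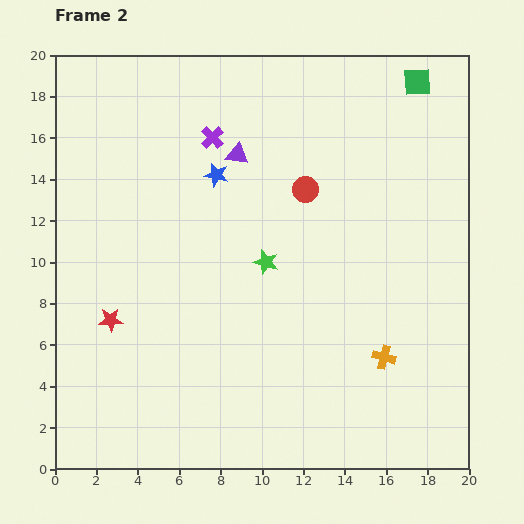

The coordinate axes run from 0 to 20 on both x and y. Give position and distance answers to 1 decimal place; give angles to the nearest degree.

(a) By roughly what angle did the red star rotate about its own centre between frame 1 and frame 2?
21° counter-clockwise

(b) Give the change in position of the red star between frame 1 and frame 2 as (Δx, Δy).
(-3.3, -7.2)

The red star was at (6.0, 14.4) in frame 1 and (2.7, 7.2) in frame 2.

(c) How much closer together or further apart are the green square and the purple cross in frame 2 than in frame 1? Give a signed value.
-5.0

Distance in frame 1: 15.3. Distance in frame 2: 10.3.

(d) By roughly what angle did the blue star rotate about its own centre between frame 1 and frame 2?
28° counter-clockwise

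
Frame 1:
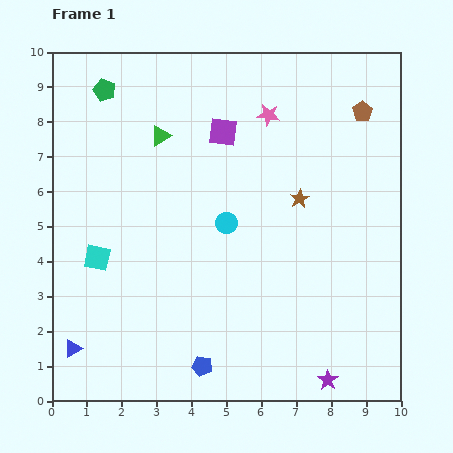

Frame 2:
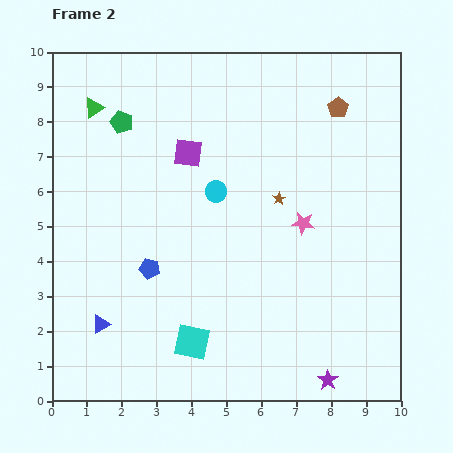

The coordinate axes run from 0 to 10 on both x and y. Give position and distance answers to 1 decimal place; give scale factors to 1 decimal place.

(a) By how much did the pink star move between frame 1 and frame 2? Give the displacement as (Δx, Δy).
(1.0, -3.1)

The pink star was at (6.2, 8.2) in frame 1 and (7.2, 5.1) in frame 2.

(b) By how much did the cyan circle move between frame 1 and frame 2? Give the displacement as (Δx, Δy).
(-0.3, 0.9)

The cyan circle was at (5.0, 5.1) in frame 1 and (4.7, 6.0) in frame 2.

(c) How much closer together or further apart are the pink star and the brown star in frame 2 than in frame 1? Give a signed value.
-1.6

Distance in frame 1: 2.6. Distance in frame 2: 1.0.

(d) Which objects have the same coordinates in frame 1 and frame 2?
the purple star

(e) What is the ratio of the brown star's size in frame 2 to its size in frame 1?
0.7×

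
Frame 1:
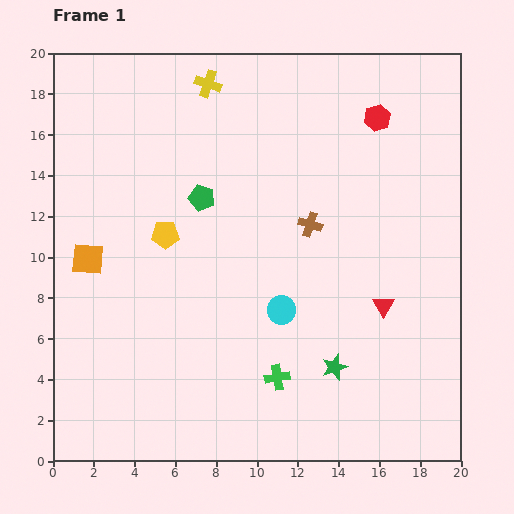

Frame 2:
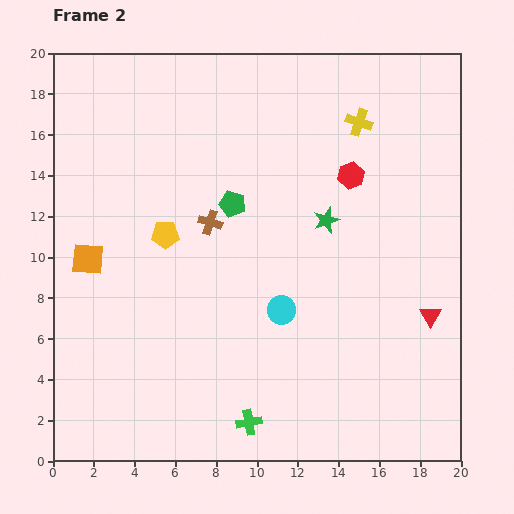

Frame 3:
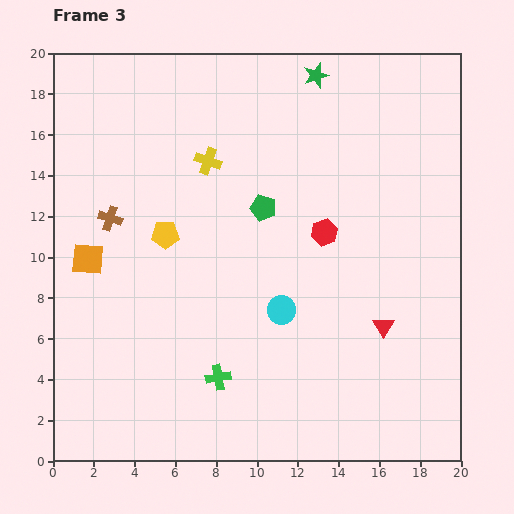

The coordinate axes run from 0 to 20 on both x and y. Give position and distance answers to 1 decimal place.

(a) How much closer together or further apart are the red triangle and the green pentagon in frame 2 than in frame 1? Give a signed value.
+0.8

Distance in frame 1: 10.4. Distance in frame 2: 11.2.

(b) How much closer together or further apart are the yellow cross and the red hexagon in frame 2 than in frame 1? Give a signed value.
-5.9

Distance in frame 1: 8.5. Distance in frame 2: 2.6.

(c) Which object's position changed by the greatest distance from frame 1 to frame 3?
the green star

(moved 14.3; next 9.8)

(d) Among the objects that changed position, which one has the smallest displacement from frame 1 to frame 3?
the red triangle

(moved 1.0)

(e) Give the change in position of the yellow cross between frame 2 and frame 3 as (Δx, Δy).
(-7.4, -1.9)

The yellow cross was at (15.0, 16.6) in frame 2 and (7.6, 14.7) in frame 3.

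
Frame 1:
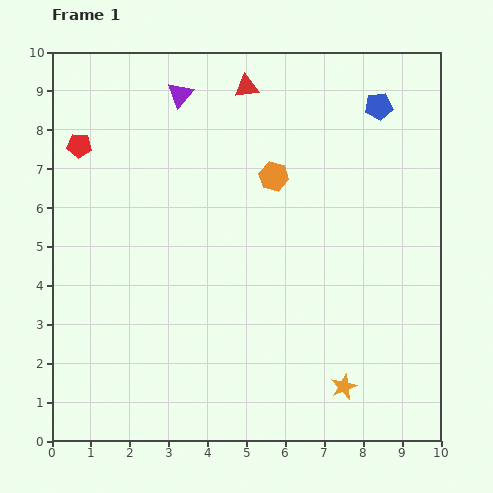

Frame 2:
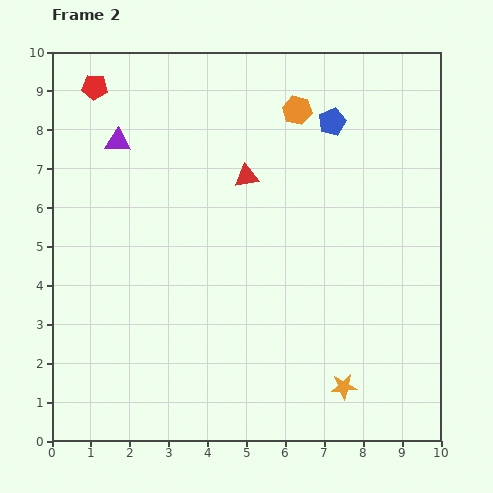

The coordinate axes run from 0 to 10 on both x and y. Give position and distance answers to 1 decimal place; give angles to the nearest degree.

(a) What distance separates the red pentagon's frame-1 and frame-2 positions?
1.6

The red pentagon moved from (0.7, 7.6) to (1.1, 9.1), a distance of √(0.4² + 1.5²) ≈ 1.6.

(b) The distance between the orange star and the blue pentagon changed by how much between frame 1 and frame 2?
-0.5

Distance in frame 1: 7.3. Distance in frame 2: 6.8.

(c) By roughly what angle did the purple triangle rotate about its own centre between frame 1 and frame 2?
52° clockwise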